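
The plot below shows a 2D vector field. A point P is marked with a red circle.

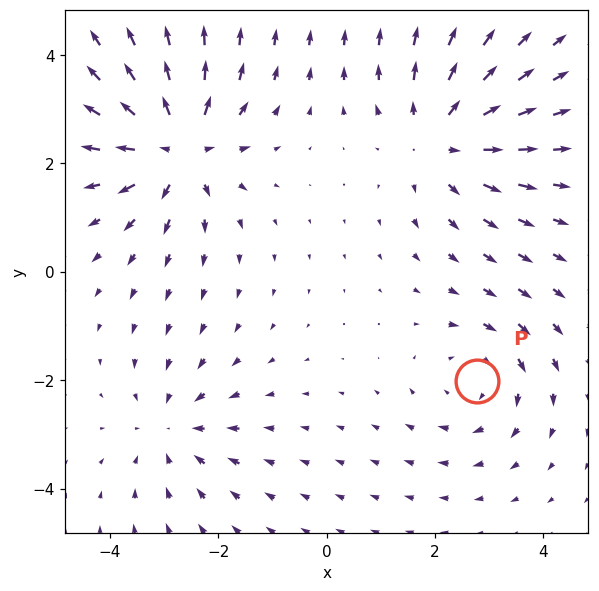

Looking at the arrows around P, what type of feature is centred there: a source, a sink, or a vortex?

At P (2.8, -2.0) the arrows circulate clockwise. Divergence ≈0, curl about -3 — near-zero divergence with nonzero curl is a vortex.

vortex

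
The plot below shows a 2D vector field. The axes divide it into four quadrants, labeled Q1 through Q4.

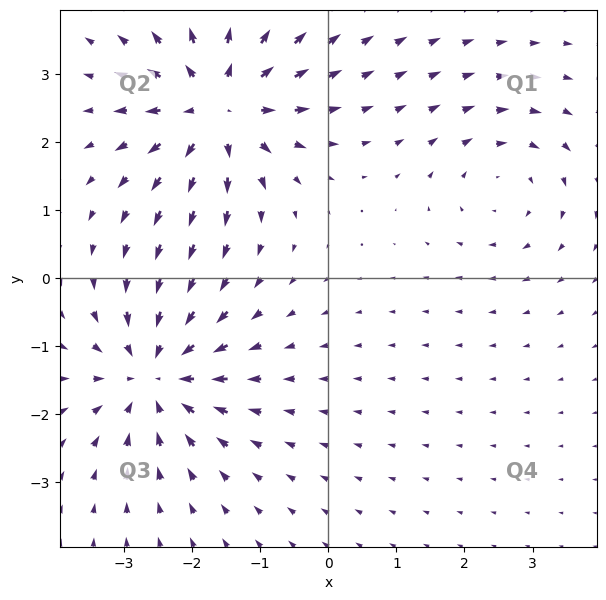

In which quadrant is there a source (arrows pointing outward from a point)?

The source sits at approximately (-1.6, 2.5), which lies in quadrant Q2. The divergence there is about +6, positive as expected for a source.

Q2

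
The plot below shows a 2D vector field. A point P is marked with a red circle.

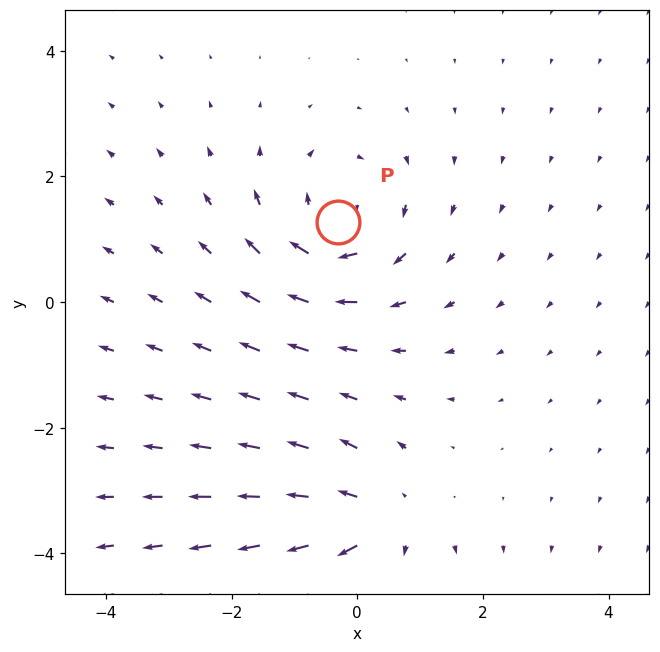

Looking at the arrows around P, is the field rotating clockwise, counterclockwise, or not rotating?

Near P at (-0.3, 1.3) the arrows circulate clockwise. The curl (z-component) there is about -5; negative curl means clockwise rotation.

clockwise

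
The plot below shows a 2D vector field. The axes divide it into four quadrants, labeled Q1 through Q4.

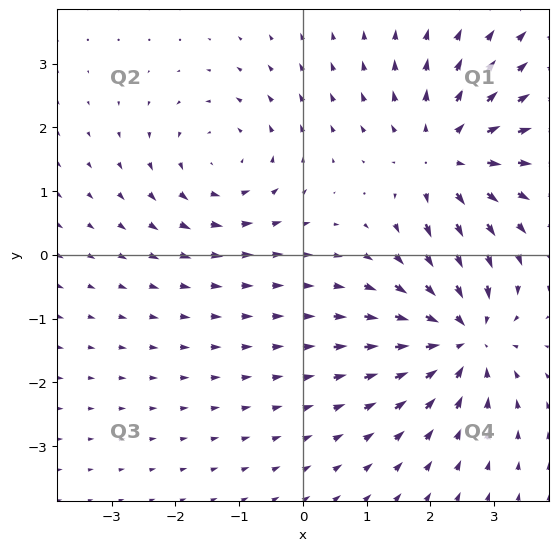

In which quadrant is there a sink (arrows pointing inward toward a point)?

Q4

The sink sits at approximately (2.5, -1.3), which lies in quadrant Q4. The divergence there is about -4, negative as expected for a sink.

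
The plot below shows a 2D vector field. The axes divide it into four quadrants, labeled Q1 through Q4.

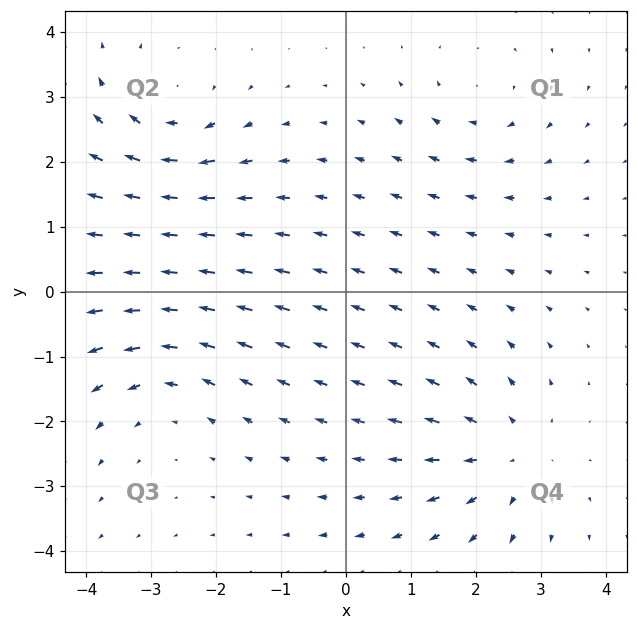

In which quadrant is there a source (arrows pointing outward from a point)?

The source sits at approximately (2.5, -2.5), which lies in quadrant Q4. The divergence there is about +4, positive as expected for a source.

Q4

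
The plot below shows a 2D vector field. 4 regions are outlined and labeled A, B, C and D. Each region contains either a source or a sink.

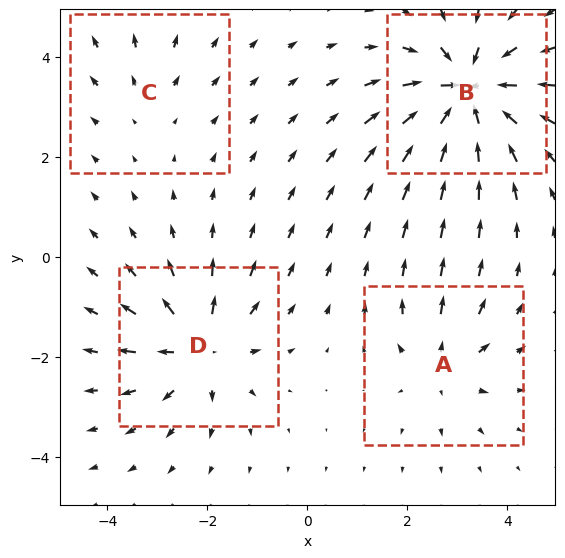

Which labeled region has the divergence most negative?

B

Divergence at each region's feature centre — A: about +4, B: about -8, C: about +2, D: about +6. Region B is most negative.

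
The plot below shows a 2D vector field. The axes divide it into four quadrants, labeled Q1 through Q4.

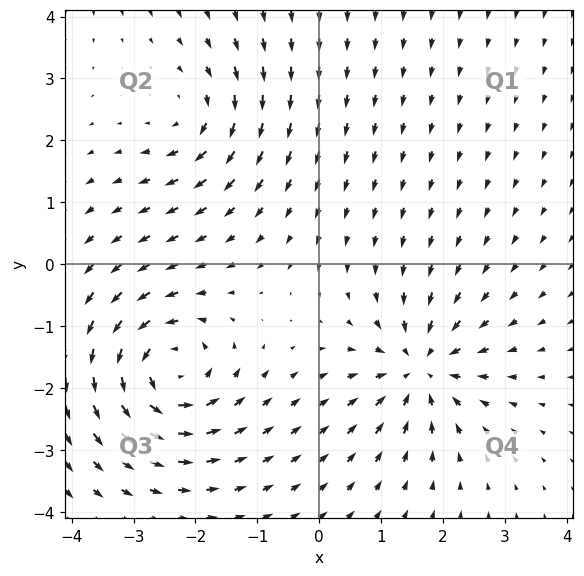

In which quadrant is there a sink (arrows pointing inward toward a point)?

Q4

The sink sits at approximately (1.6, -1.7), which lies in quadrant Q4. The divergence there is about -6, negative as expected for a sink.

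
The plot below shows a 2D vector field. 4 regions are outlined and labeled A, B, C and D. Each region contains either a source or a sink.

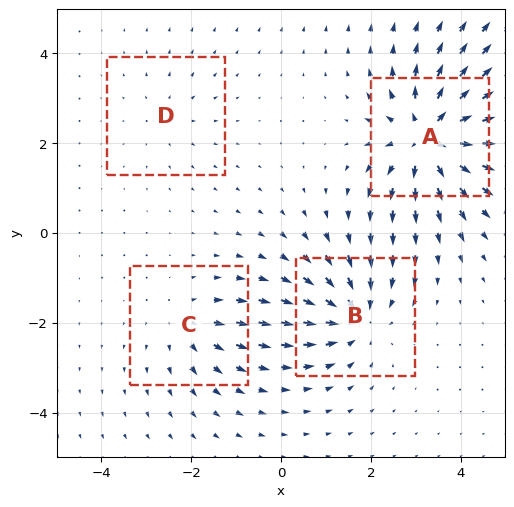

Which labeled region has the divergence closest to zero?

Divergence at each region's feature centre — A: about +8, B: about -5, C: about +3, D: about +2. Region D is closest to zero.

D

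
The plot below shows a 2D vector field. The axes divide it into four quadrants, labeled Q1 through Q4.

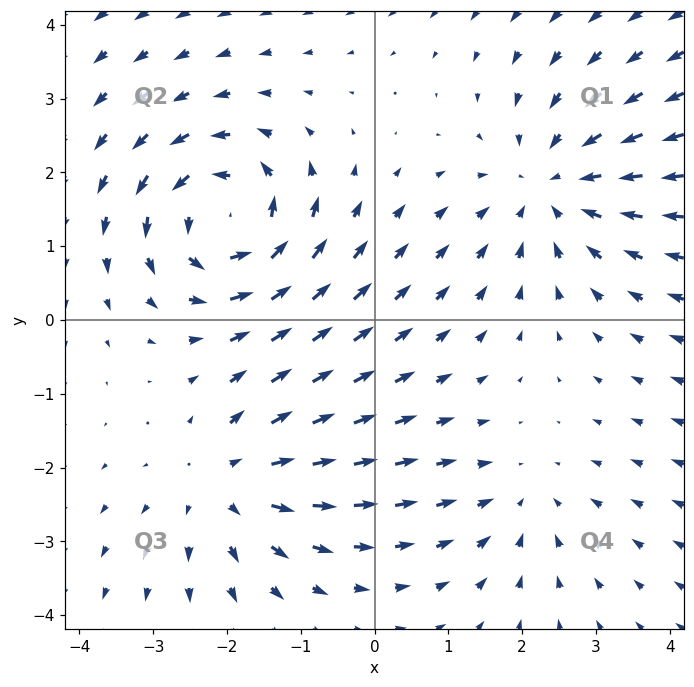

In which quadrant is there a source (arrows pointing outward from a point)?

The source sits at approximately (-2.0, -2.2), which lies in quadrant Q3. The divergence there is about +4, positive as expected for a source.

Q3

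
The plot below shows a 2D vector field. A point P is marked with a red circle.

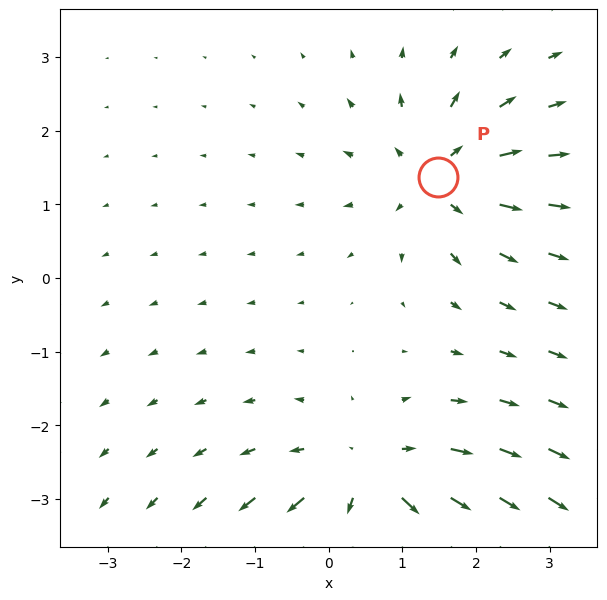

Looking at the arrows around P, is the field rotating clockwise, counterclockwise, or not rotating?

not rotating

Near P at (1.5, 1.4) the arrows show no circulation. The curl there is ≈0.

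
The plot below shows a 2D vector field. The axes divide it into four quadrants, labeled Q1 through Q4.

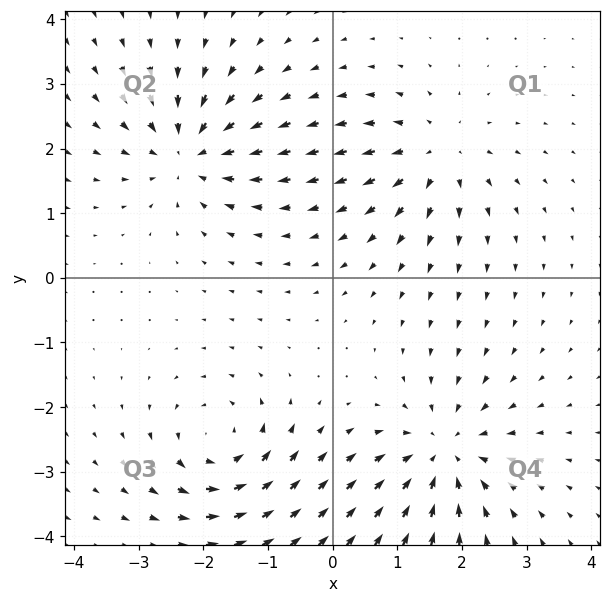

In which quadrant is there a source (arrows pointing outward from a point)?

Q1

The source sits at approximately (1.6, 1.9), which lies in quadrant Q1. The divergence there is about +5, positive as expected for a source.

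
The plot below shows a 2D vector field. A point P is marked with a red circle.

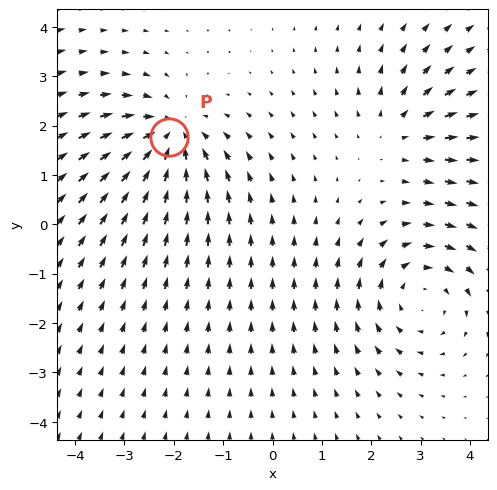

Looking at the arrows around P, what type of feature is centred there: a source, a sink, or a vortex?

At P (-2.1, 1.8) the arrows converge inward. Divergence about -5, curl ≈0 — negative divergence with near-zero curl is a sink.

sink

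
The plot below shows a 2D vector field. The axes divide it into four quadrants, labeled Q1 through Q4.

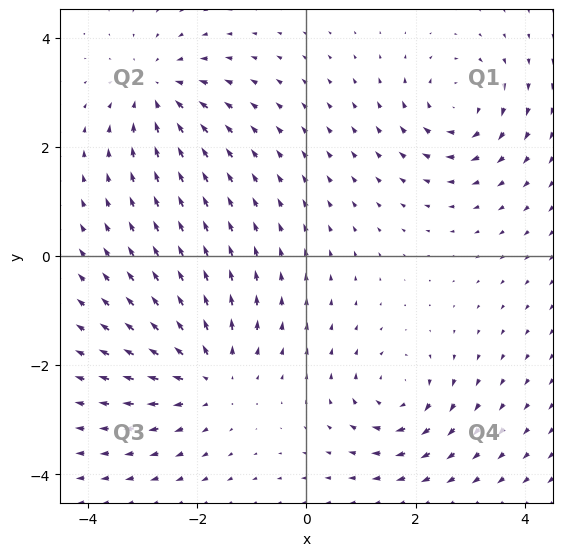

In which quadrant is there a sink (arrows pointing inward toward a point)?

Q2

The sink sits at approximately (-2.7, 3.0), which lies in quadrant Q2. The divergence there is about -4, negative as expected for a sink.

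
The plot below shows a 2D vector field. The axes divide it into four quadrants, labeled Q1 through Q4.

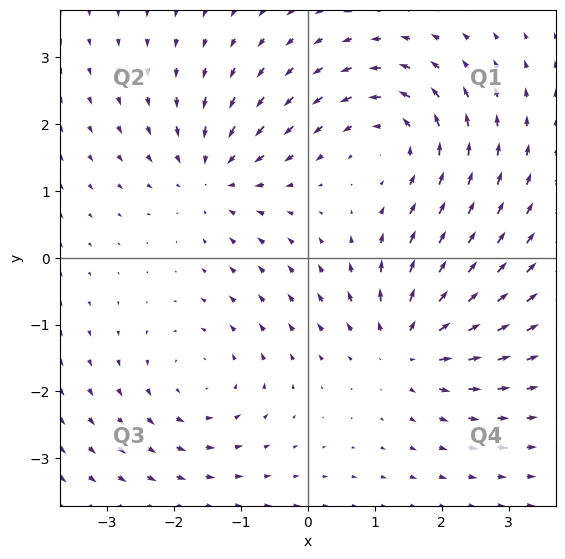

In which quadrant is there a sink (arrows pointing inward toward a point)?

Q2

The sink sits at approximately (-1.4, 1.2), which lies in quadrant Q2. The divergence there is about -5, negative as expected for a sink.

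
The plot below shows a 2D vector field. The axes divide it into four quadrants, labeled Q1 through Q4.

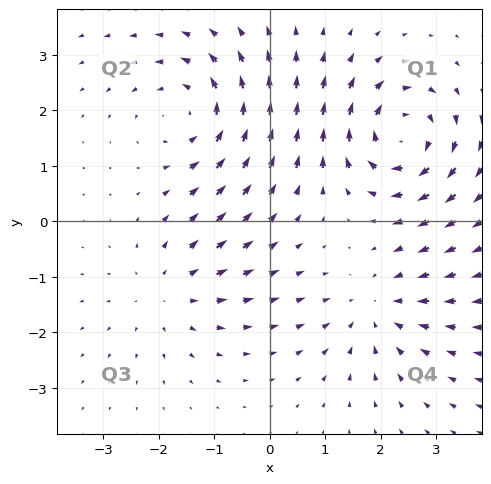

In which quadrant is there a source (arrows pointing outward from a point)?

The source sits at approximately (-1.8, -1.3), which lies in quadrant Q3. The divergence there is about +3, positive as expected for a source.

Q3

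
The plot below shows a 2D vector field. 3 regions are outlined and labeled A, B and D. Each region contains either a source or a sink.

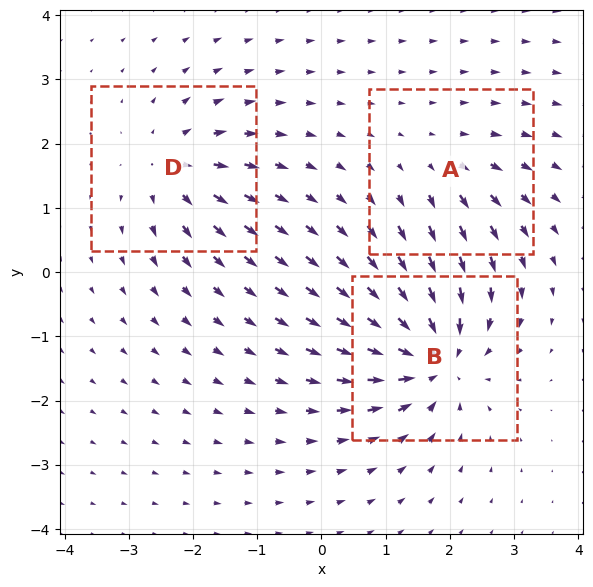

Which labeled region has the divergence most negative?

B

Divergence at each region's feature centre — A: about +2, B: about -6, D: about +4. Region B is most negative.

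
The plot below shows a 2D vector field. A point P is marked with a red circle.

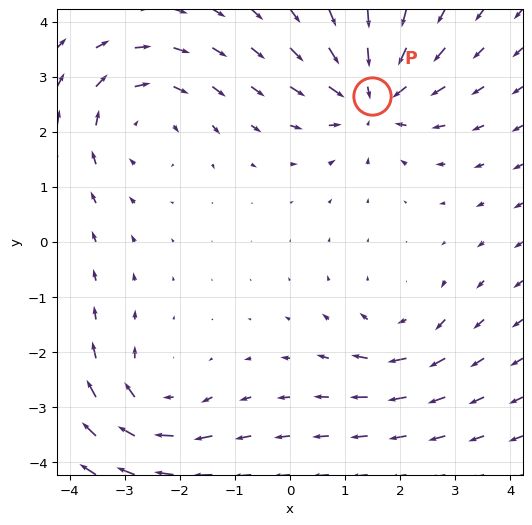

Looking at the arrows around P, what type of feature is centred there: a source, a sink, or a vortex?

At P (1.5, 2.6) the arrows converge inward. Divergence about -5, curl ≈0 — negative divergence with near-zero curl is a sink.

sink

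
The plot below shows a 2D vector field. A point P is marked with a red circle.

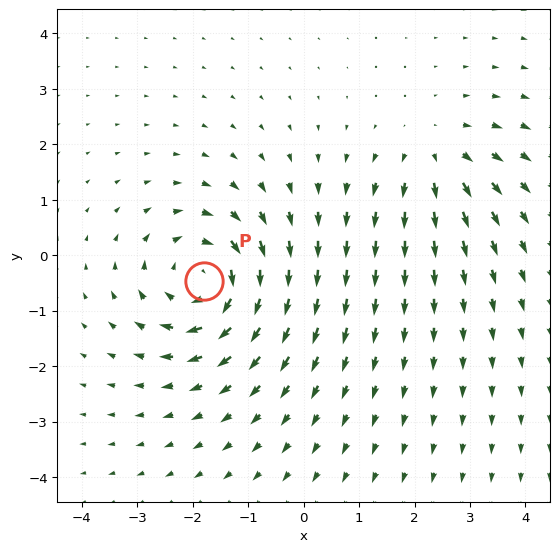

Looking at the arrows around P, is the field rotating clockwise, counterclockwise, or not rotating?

Near P at (-1.8, -0.5) the arrows circulate clockwise. The curl (z-component) there is about -5; negative curl means clockwise rotation.

clockwise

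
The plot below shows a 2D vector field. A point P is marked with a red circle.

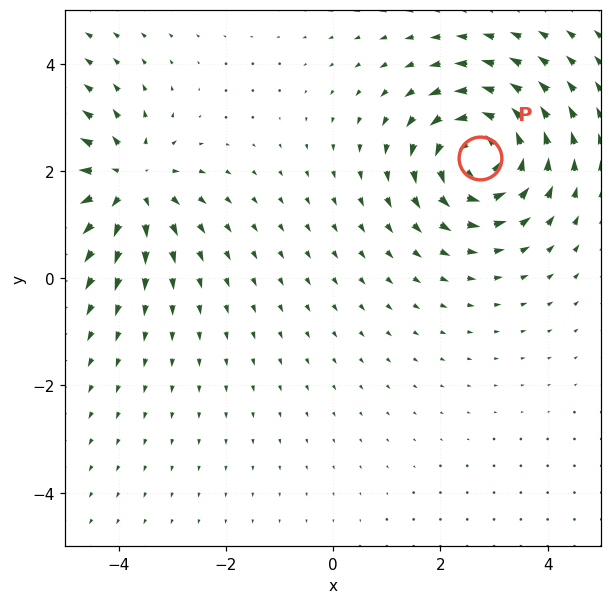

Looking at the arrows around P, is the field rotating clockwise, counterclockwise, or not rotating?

counterclockwise

Near P at (2.7, 2.2) the arrows circulate counterclockwise. The curl (z-component) there is about +4; positive curl means counterclockwise rotation.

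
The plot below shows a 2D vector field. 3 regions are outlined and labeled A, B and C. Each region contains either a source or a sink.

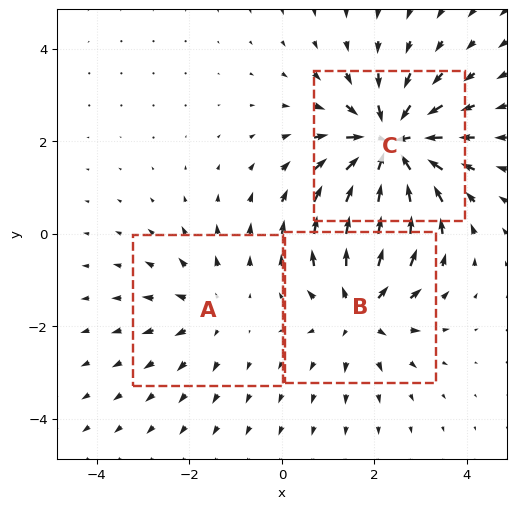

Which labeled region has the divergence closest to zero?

Divergence at each region's feature centre — A: about +2, B: about +3, C: about -5. Region A is closest to zero.

A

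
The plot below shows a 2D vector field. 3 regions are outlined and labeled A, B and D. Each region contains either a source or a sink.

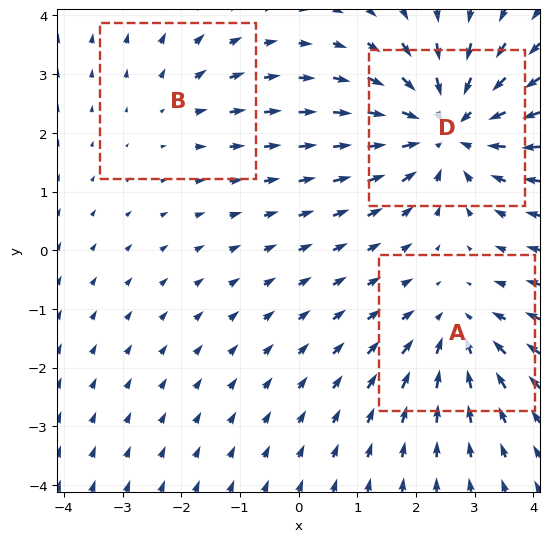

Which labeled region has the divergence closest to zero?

B

Divergence at each region's feature centre — A: about -3, B: about +2, D: about -5. Region B is closest to zero.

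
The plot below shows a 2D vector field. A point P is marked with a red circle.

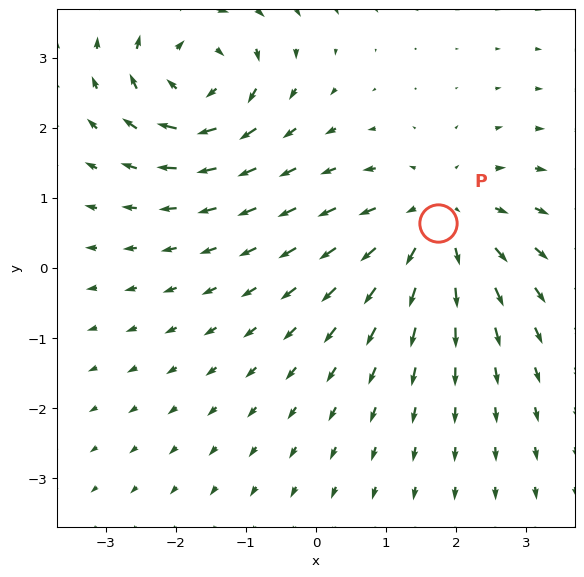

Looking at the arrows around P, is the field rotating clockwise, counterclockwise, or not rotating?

not rotating

Near P at (1.7, 0.6) the arrows show no circulation. The curl there is ≈0.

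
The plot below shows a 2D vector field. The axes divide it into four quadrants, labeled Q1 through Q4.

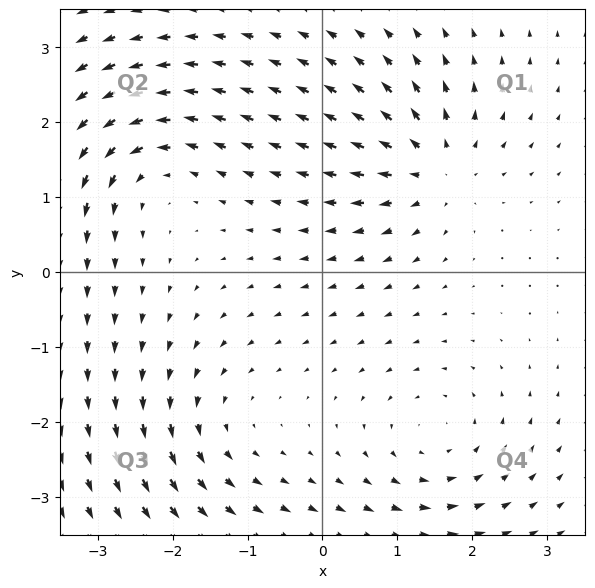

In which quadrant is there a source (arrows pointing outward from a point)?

The source sits at approximately (1.5, 1.4), which lies in quadrant Q1. The divergence there is about +7, positive as expected for a source.

Q1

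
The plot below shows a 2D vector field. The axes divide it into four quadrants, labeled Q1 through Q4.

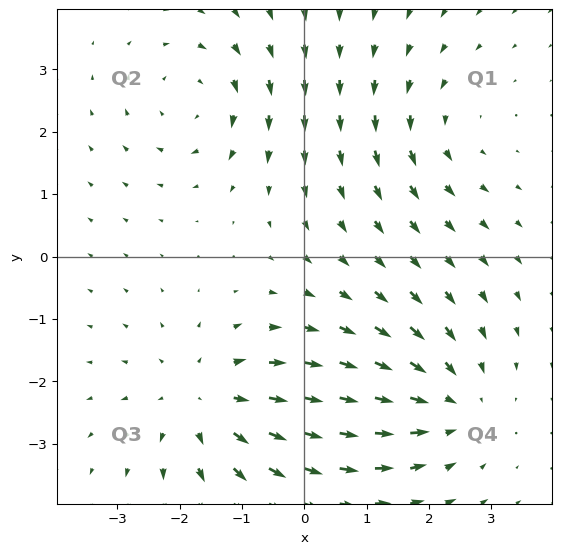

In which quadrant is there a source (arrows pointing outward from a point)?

The source sits at approximately (-1.6, -2.3), which lies in quadrant Q3. The divergence there is about +4, positive as expected for a source.

Q3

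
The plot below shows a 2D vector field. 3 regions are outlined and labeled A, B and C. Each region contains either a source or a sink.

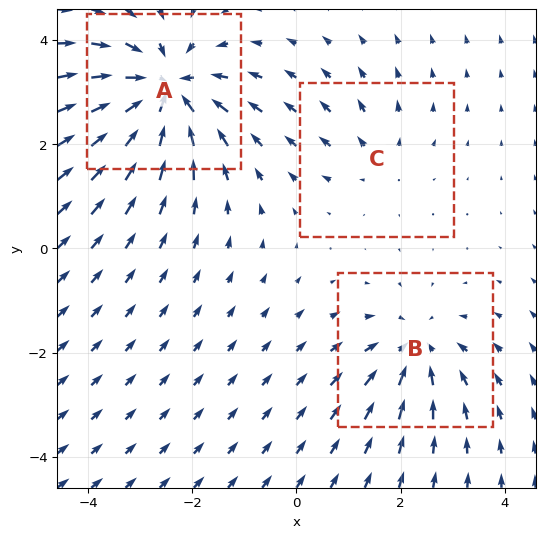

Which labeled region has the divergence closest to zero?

Divergence at each region's feature centre — A: about -5, B: about -3, C: about +2. Region C is closest to zero.

C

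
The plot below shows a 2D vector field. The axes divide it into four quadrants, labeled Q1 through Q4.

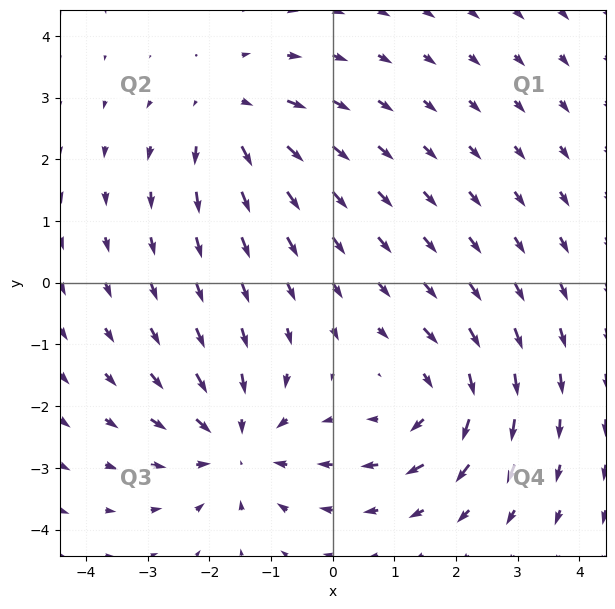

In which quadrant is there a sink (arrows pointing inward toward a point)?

The sink sits at approximately (-1.6, -2.6), which lies in quadrant Q3. The divergence there is about -4, negative as expected for a sink.

Q3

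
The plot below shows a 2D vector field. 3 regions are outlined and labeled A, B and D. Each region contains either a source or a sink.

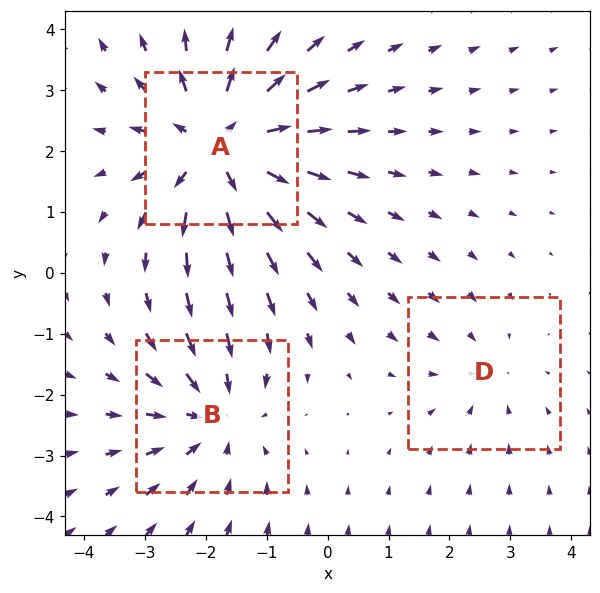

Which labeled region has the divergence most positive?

A

Divergence at each region's feature centre — A: about +4, B: about -3, D: about -2. Region A is most positive.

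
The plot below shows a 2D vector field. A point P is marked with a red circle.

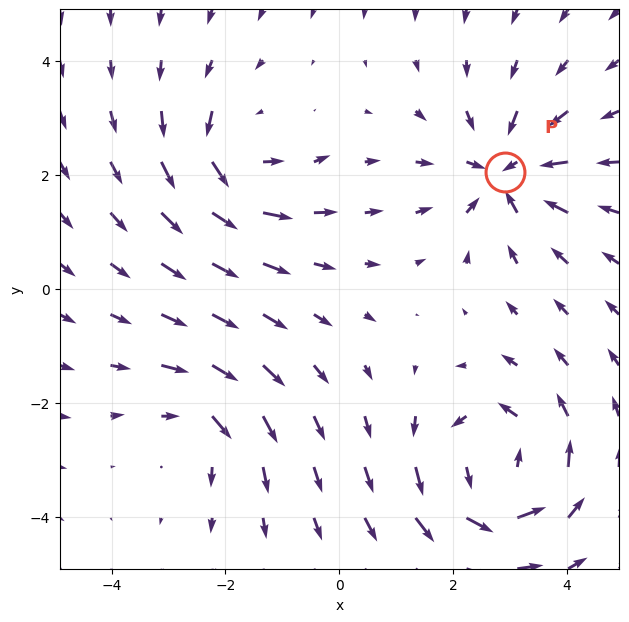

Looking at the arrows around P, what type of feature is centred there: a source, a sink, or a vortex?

At P (2.9, 2.1) the arrows converge inward. Divergence about -5, curl ≈0 — negative divergence with near-zero curl is a sink.

sink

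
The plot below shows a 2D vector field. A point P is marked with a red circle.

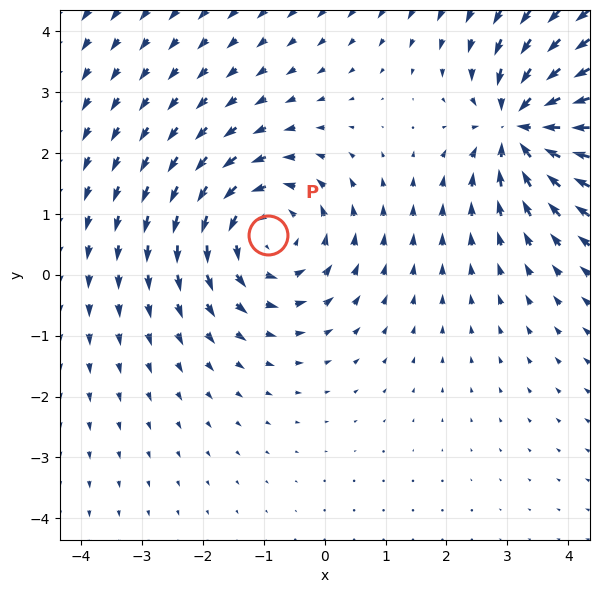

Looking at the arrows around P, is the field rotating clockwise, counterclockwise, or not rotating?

counterclockwise

Near P at (-0.9, 0.7) the arrows circulate counterclockwise. The curl (z-component) there is about +3; positive curl means counterclockwise rotation.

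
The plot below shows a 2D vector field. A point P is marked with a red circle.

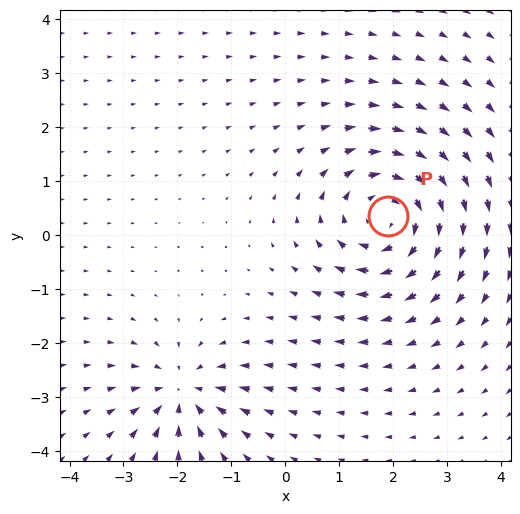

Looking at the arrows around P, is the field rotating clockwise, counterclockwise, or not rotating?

Near P at (1.9, 0.4) the arrows circulate clockwise. The curl (z-component) there is about -4; negative curl means clockwise rotation.

clockwise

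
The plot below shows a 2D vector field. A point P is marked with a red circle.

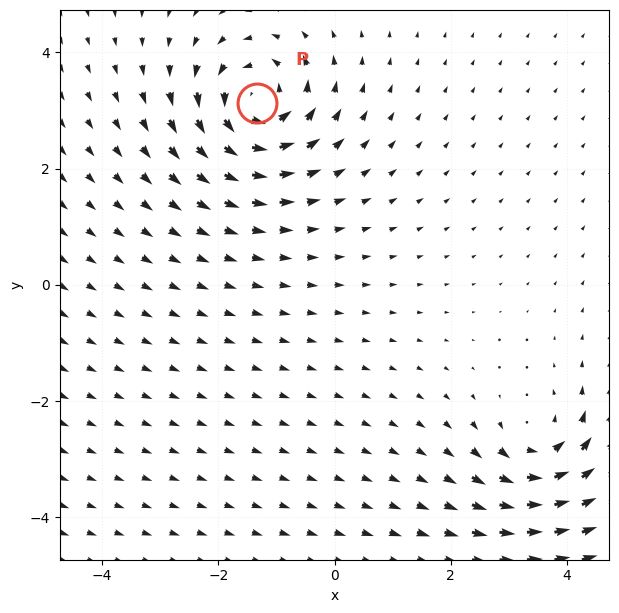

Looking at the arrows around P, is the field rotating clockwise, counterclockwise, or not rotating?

Near P at (-1.3, 3.1) the arrows circulate counterclockwise. The curl (z-component) there is about +7; positive curl means counterclockwise rotation.

counterclockwise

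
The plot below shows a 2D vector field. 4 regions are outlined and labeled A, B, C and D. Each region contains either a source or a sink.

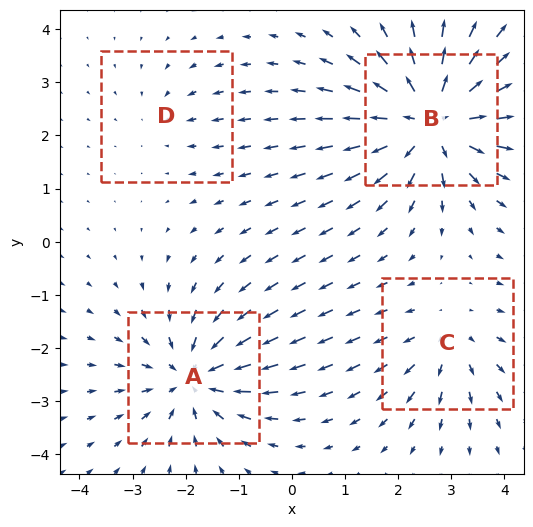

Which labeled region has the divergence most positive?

Divergence at each region's feature centre — A: about -5, B: about +7, C: about +3, D: about -2. Region B is most positive.

B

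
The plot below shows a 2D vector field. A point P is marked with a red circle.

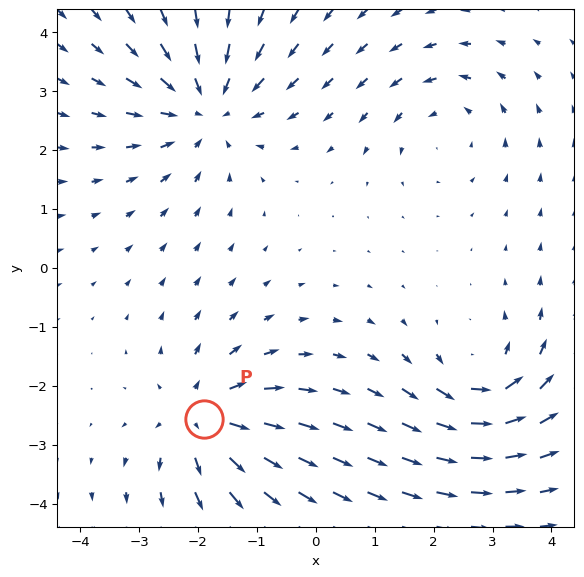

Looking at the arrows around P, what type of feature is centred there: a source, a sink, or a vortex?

source

At P (-1.9, -2.6) the arrows spread outward. Divergence about +5, curl ≈0 — positive divergence with near-zero curl is a source.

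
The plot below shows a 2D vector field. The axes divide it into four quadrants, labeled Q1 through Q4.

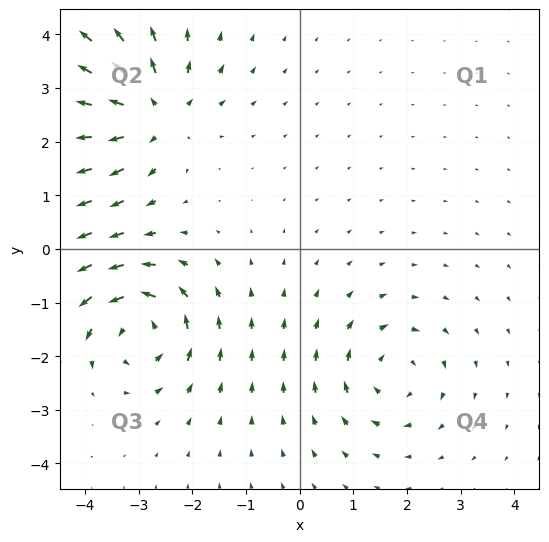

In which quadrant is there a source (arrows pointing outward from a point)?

The source sits at approximately (-2.7, 2.5), which lies in quadrant Q2. The divergence there is about +4, positive as expected for a source.

Q2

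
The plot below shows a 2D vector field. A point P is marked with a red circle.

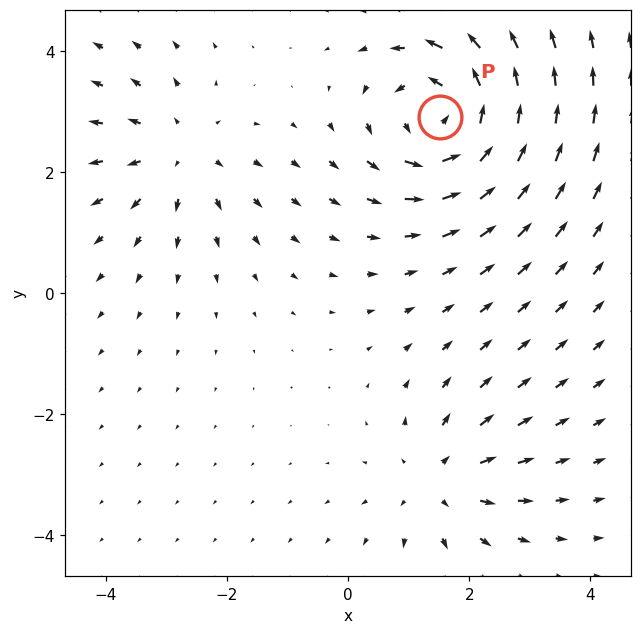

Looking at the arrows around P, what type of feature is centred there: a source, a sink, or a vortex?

vortex

At P (1.5, 2.9) the arrows circulate counterclockwise. Divergence ≈0, curl about +5 — near-zero divergence with nonzero curl is a vortex.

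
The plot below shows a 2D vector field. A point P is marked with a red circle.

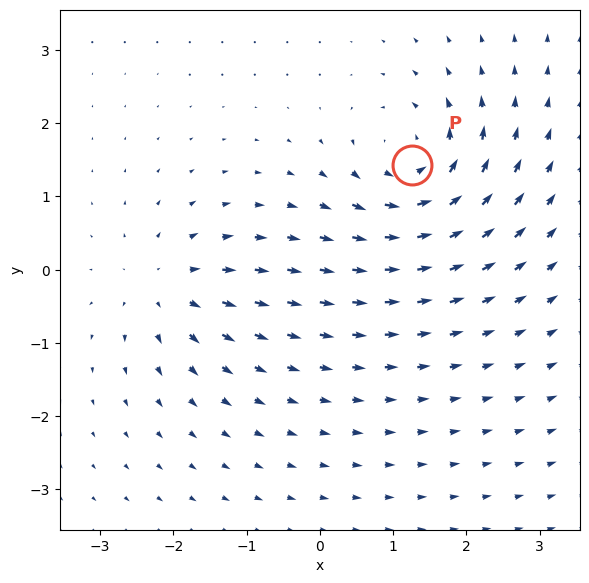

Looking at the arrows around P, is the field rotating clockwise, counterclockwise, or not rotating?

Near P at (1.3, 1.4) the arrows circulate counterclockwise. The curl (z-component) there is about +6; positive curl means counterclockwise rotation.

counterclockwise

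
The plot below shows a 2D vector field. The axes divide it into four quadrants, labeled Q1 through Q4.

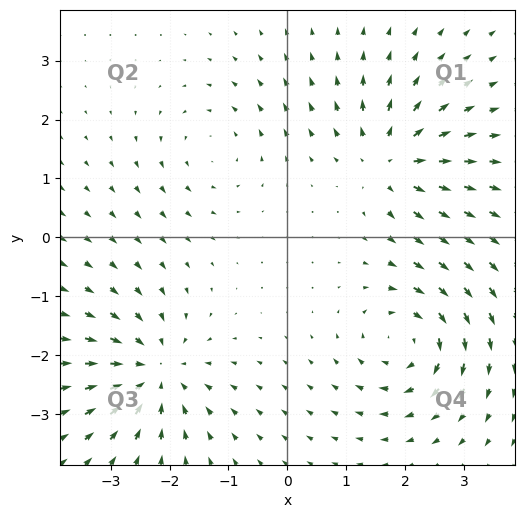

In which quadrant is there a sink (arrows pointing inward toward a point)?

The sink sits at approximately (-2.3, -2.3), which lies in quadrant Q3. The divergence there is about -6, negative as expected for a sink.

Q3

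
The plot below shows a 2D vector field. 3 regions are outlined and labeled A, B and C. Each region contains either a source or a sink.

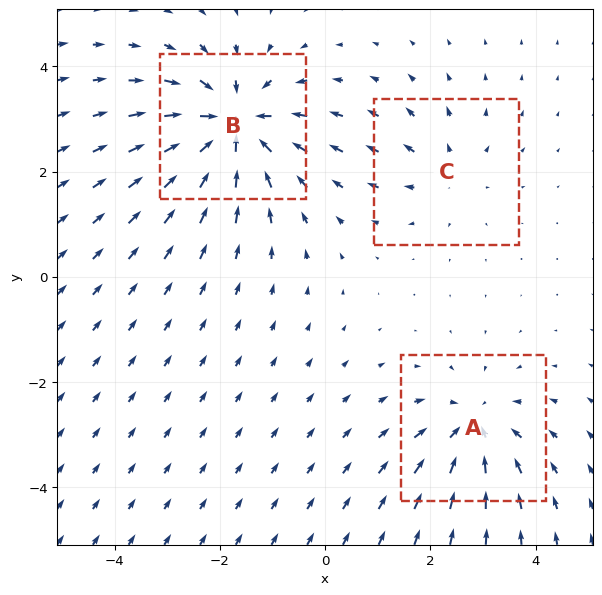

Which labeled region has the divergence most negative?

Divergence at each region's feature centre — A: about -4, B: about -5, C: about +2. Region B is most negative.

B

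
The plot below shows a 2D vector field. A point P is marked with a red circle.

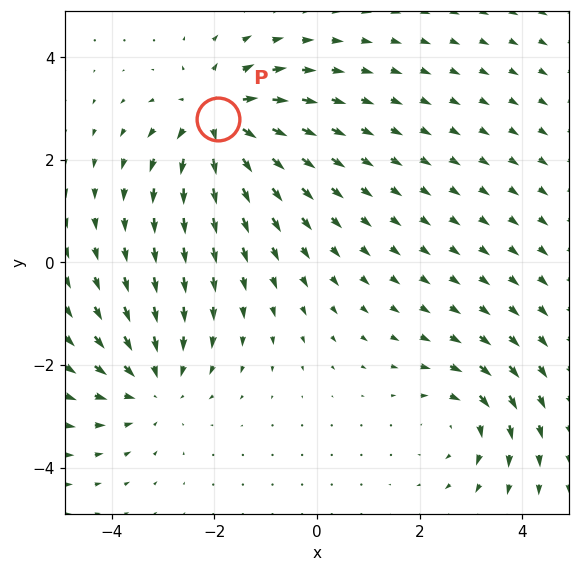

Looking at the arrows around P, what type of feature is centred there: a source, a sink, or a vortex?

At P (-1.9, 2.8) the arrows spread outward. Divergence about +6, curl ≈0 — positive divergence with near-zero curl is a source.

source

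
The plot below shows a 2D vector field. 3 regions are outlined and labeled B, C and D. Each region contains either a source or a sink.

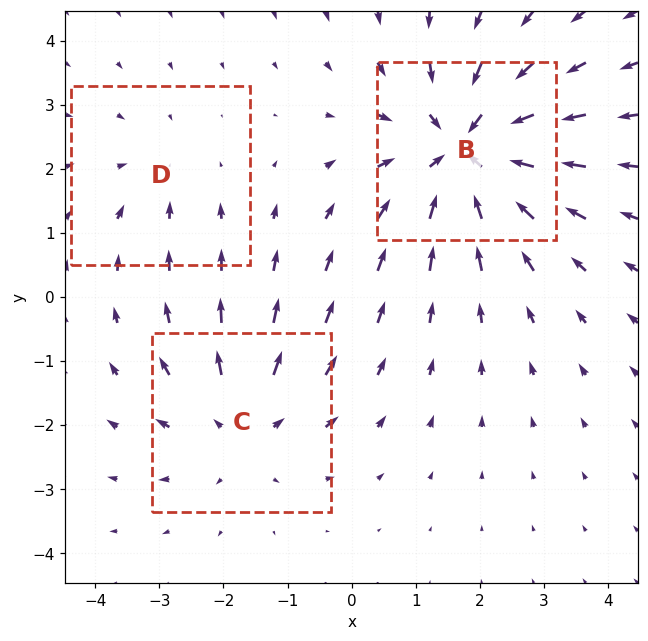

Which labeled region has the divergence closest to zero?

D

Divergence at each region's feature centre — B: about -4, C: about +3, D: about -2. Region D is closest to zero.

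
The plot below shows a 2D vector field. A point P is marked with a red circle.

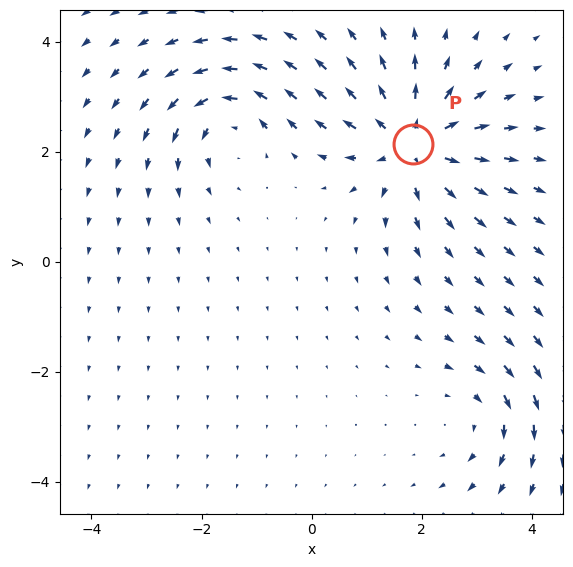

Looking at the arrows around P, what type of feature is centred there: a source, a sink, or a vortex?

At P (1.8, 2.1) the arrows spread outward. Divergence about +5, curl ≈0 — positive divergence with near-zero curl is a source.

source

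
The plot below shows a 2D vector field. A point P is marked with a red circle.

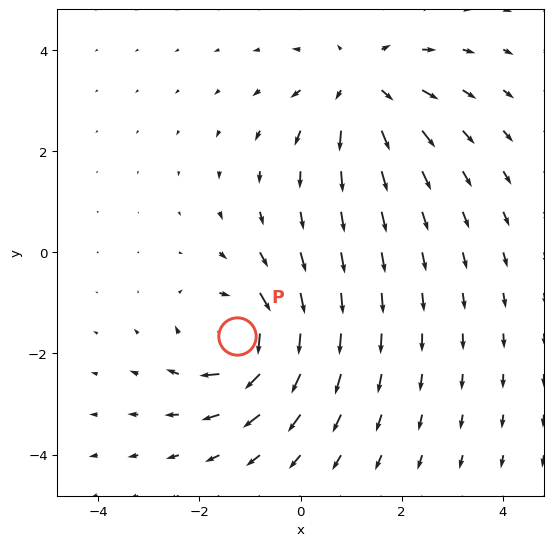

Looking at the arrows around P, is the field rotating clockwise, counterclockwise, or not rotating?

clockwise

Near P at (-1.3, -1.7) the arrows circulate clockwise. The curl (z-component) there is about -5; negative curl means clockwise rotation.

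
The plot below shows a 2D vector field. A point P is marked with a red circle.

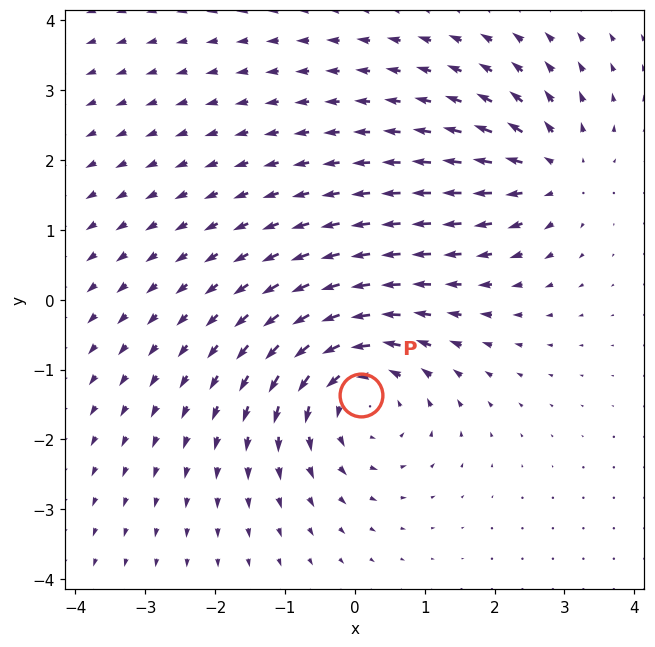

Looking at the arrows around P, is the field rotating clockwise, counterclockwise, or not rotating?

counterclockwise

Near P at (0.1, -1.4) the arrows circulate counterclockwise. The curl (z-component) there is about +5; positive curl means counterclockwise rotation.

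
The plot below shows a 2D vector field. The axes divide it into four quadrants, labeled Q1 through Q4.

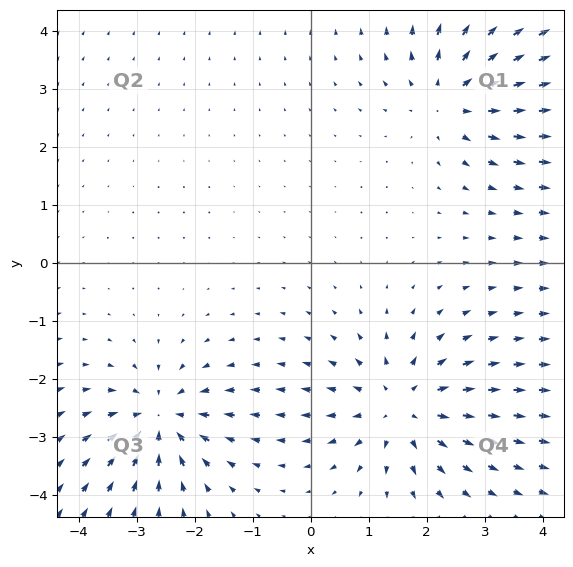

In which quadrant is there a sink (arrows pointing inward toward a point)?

The sink sits at approximately (-2.6, -2.7), which lies in quadrant Q3. The divergence there is about -5, negative as expected for a sink.

Q3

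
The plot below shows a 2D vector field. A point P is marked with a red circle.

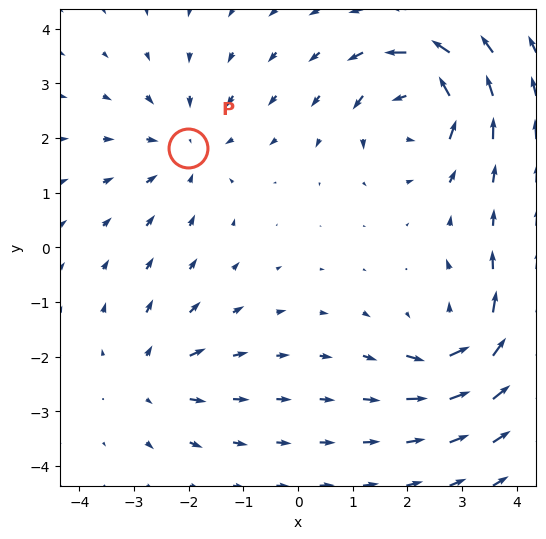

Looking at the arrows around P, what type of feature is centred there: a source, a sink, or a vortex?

sink

At P (-2.0, 1.8) the arrows converge inward. Divergence about -3, curl ≈0 — negative divergence with near-zero curl is a sink.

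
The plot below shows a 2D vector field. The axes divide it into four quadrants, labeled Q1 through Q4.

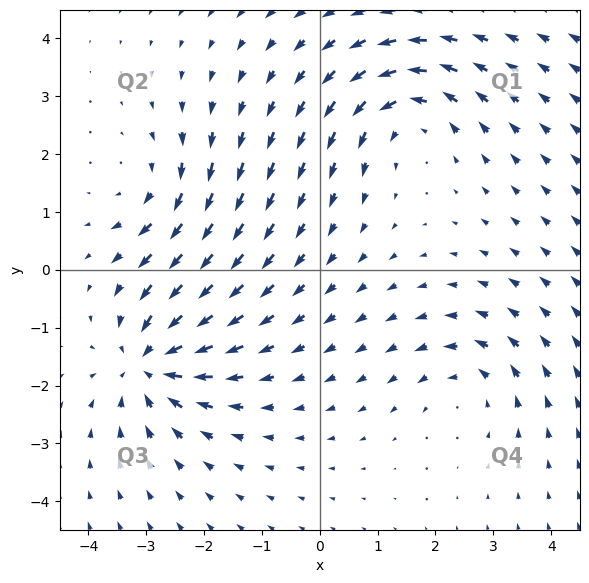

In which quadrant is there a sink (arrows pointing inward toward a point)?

Q3

The sink sits at approximately (-2.9, -1.6), which lies in quadrant Q3. The divergence there is about -6, negative as expected for a sink.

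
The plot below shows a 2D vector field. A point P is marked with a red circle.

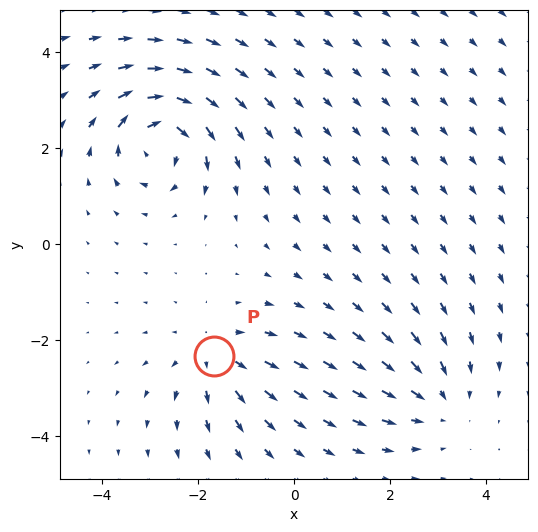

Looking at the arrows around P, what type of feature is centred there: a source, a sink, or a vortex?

source

At P (-1.7, -2.3) the arrows spread outward. Divergence about +4, curl ≈0 — positive divergence with near-zero curl is a source.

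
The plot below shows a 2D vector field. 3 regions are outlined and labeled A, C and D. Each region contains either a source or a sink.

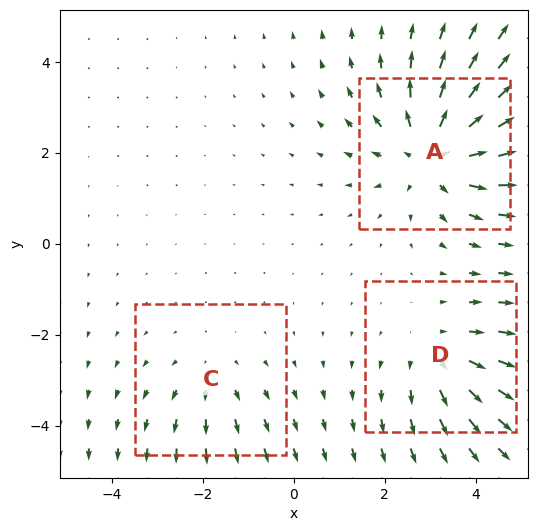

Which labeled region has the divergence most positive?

Divergence at each region's feature centre — A: about +4, C: about +2, D: about +3. Region A is most positive.

A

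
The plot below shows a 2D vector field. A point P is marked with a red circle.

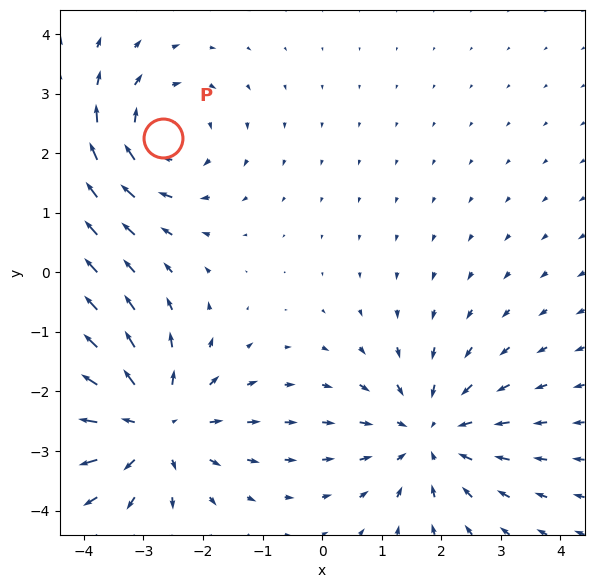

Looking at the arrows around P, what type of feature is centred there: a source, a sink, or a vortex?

vortex

At P (-2.7, 2.3) the arrows circulate clockwise. Divergence ≈0, curl about -4 — near-zero divergence with nonzero curl is a vortex.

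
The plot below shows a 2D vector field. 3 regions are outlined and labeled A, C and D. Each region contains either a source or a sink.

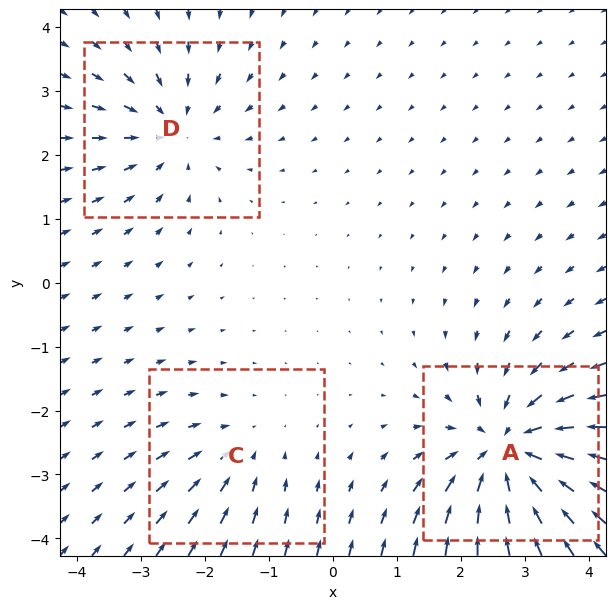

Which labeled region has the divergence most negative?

Divergence at each region's feature centre — A: about -5, C: about -2, D: about -3. Region A is most negative.

A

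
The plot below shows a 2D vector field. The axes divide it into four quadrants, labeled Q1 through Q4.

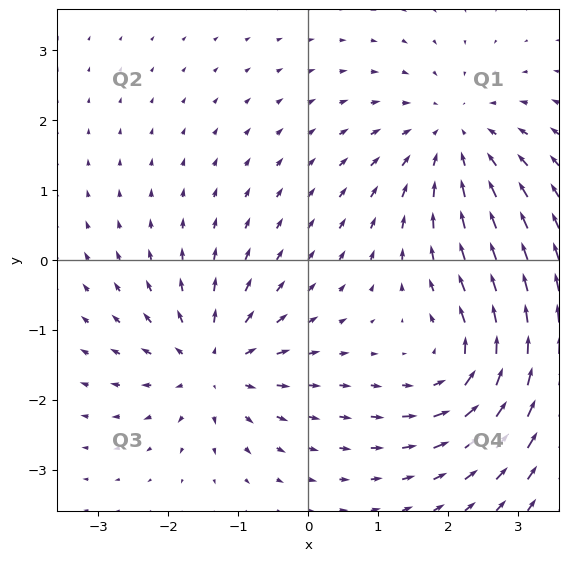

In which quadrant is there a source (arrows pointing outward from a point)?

Q3

The source sits at approximately (-1.4, -1.5), which lies in quadrant Q3. The divergence there is about +4, positive as expected for a source.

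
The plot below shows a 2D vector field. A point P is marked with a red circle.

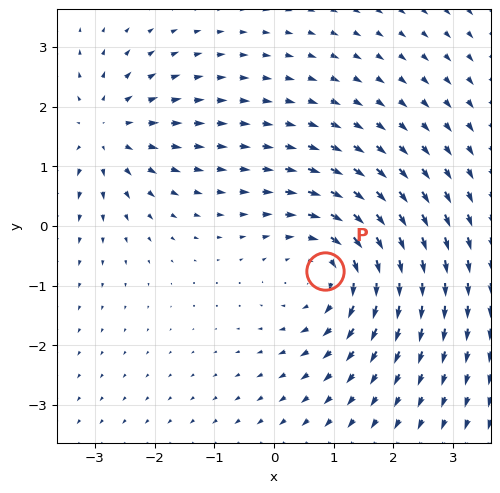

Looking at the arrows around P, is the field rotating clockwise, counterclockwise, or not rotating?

clockwise

Near P at (0.9, -0.8) the arrows circulate clockwise. The curl (z-component) there is about -3; negative curl means clockwise rotation.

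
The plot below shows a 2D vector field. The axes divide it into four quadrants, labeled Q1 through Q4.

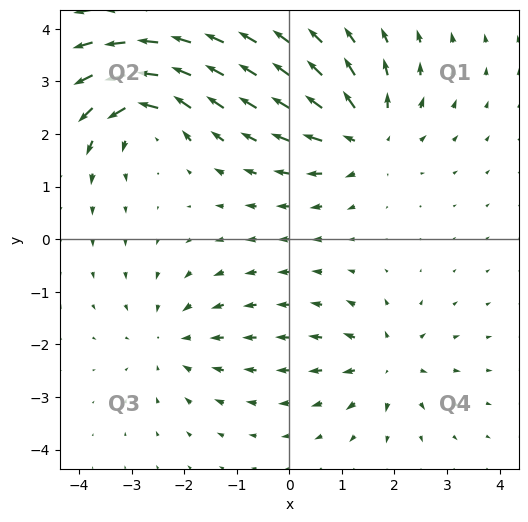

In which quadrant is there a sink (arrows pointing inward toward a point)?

The sink sits at approximately (-2.2, -1.9), which lies in quadrant Q3. The divergence there is about -3, negative as expected for a sink.

Q3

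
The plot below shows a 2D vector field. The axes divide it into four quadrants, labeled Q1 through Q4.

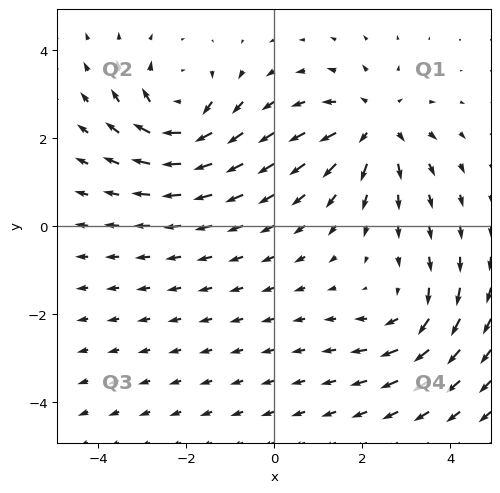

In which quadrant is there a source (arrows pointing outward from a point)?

The source sits at approximately (2.3, 2.3), which lies in quadrant Q1. The divergence there is about +4, positive as expected for a source.

Q1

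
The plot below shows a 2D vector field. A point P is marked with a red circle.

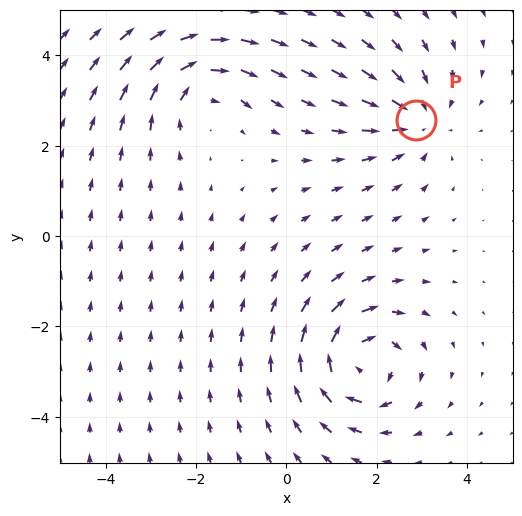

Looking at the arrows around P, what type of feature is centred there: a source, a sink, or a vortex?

At P (2.9, 2.6) the arrows converge inward. Divergence about -3, curl ≈0 — negative divergence with near-zero curl is a sink.

sink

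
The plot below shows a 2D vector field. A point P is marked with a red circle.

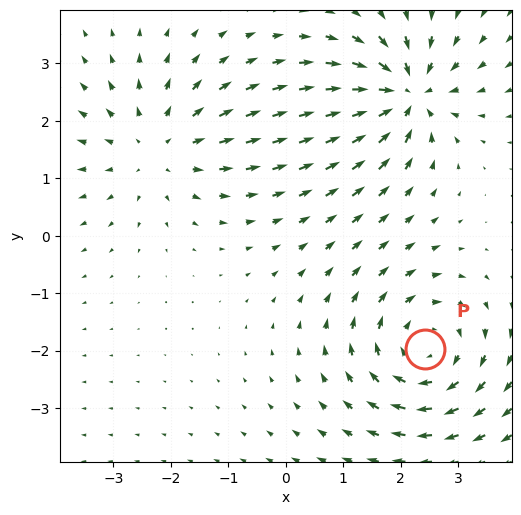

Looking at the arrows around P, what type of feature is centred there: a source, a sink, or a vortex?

At P (2.4, -2.0) the arrows circulate clockwise. Divergence ≈0, curl about -5 — near-zero divergence with nonzero curl is a vortex.

vortex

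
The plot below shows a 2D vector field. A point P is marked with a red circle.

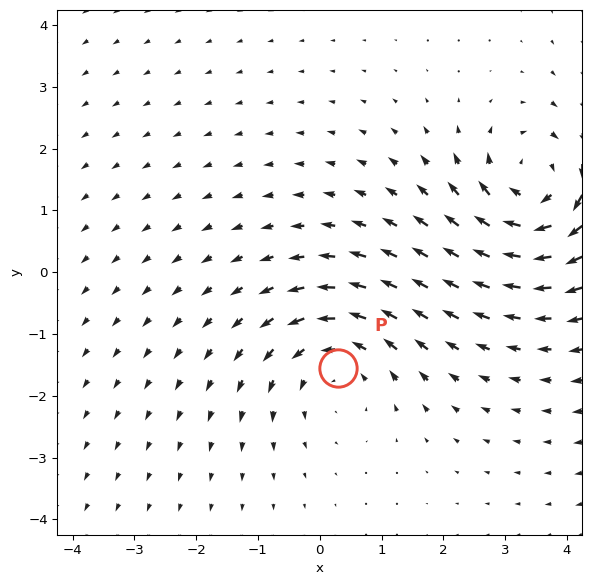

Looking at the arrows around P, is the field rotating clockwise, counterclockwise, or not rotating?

counterclockwise

Near P at (0.3, -1.6) the arrows circulate counterclockwise. The curl (z-component) there is about +3; positive curl means counterclockwise rotation.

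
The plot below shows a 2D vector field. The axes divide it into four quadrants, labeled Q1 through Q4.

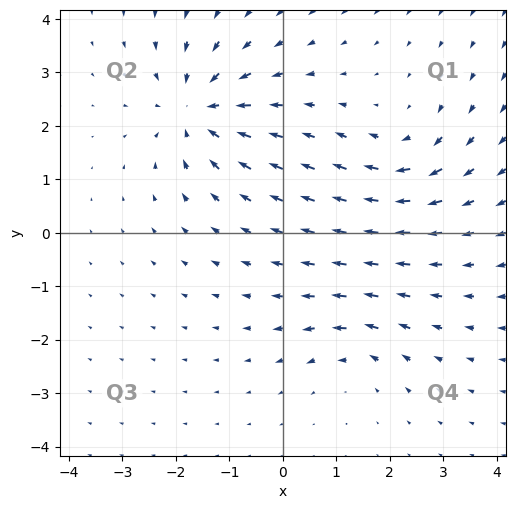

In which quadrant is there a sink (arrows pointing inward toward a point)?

The sink sits at approximately (-1.6, 2.3), which lies in quadrant Q2. The divergence there is about -5, negative as expected for a sink.

Q2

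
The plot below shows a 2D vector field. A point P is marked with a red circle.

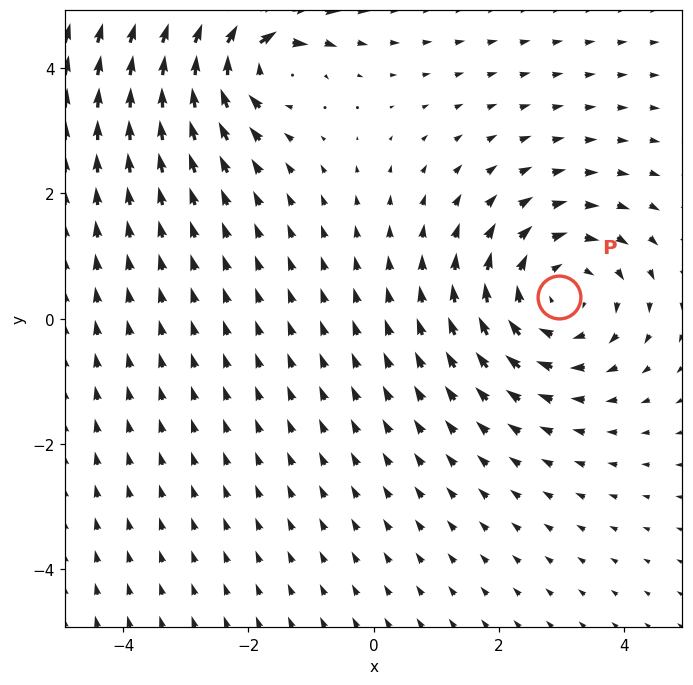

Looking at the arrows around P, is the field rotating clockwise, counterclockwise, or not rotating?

Near P at (3.0, 0.4) the arrows circulate clockwise. The curl (z-component) there is about -4; negative curl means clockwise rotation.

clockwise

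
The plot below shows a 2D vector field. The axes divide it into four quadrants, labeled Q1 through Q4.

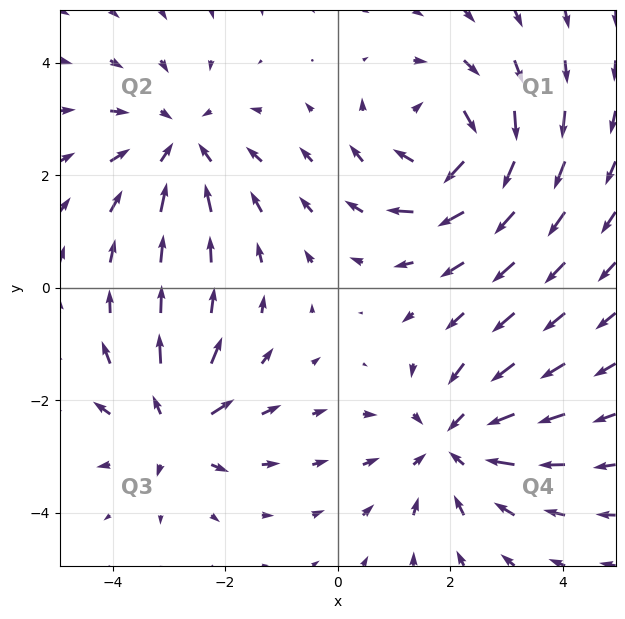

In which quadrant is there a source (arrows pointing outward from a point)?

Q3

The source sits at approximately (-2.9, -2.4), which lies in quadrant Q3. The divergence there is about +5, positive as expected for a source.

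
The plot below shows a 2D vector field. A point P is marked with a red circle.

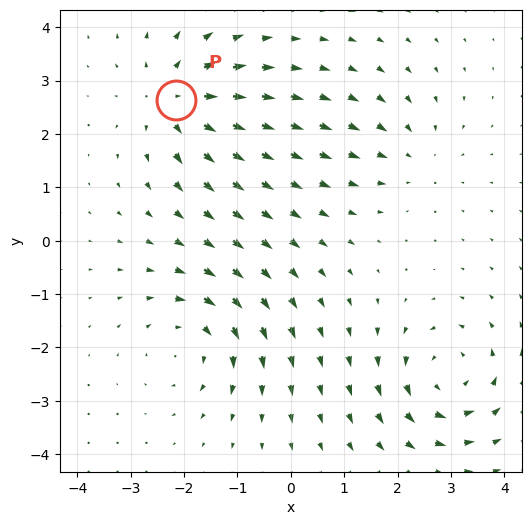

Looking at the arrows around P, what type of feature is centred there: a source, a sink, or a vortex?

At P (-2.2, 2.6) the arrows spread outward. Divergence about +6, curl ≈0 — positive divergence with near-zero curl is a source.

source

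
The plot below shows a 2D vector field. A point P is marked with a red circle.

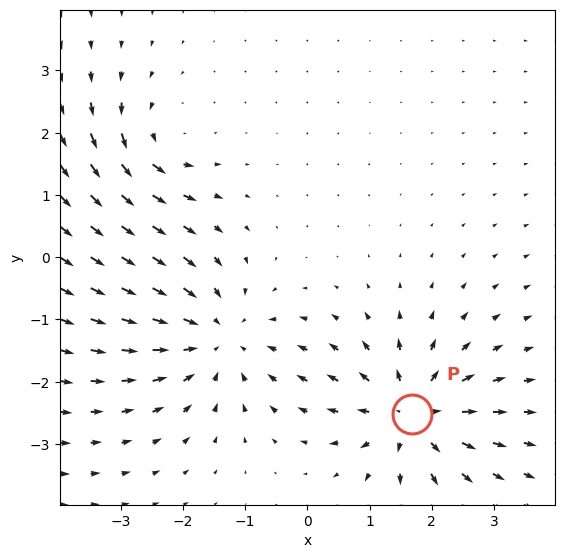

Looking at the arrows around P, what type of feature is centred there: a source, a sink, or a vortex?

source

At P (1.7, -2.5) the arrows spread outward. Divergence about +5, curl ≈0 — positive divergence with near-zero curl is a source.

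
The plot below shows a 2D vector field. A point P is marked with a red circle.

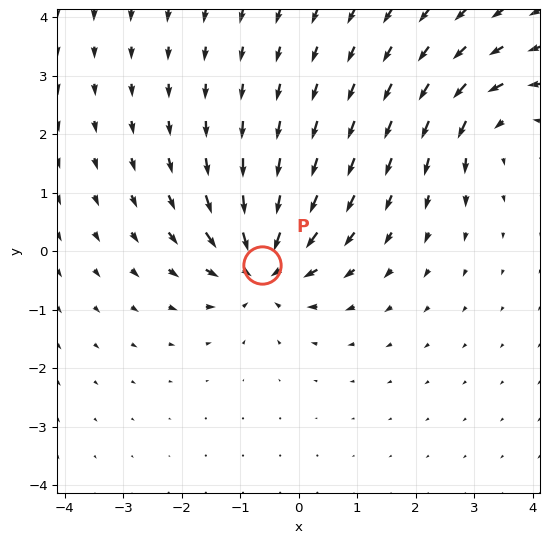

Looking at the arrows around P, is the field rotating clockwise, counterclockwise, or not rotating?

Near P at (-0.6, -0.2) the arrows show no circulation. The curl there is ≈0.

not rotating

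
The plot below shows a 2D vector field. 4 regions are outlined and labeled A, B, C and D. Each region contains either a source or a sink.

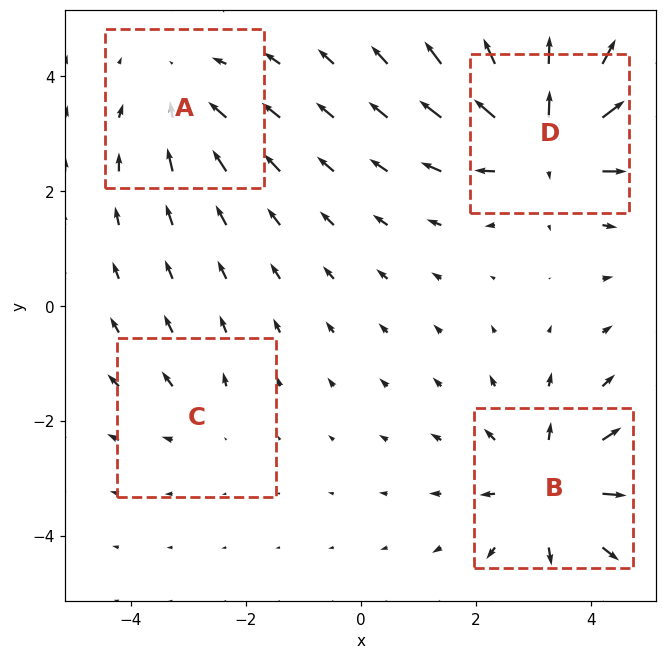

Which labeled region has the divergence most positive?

D

Divergence at each region's feature centre — A: about -3, B: about +5, C: about +2, D: about +7. Region D is most positive.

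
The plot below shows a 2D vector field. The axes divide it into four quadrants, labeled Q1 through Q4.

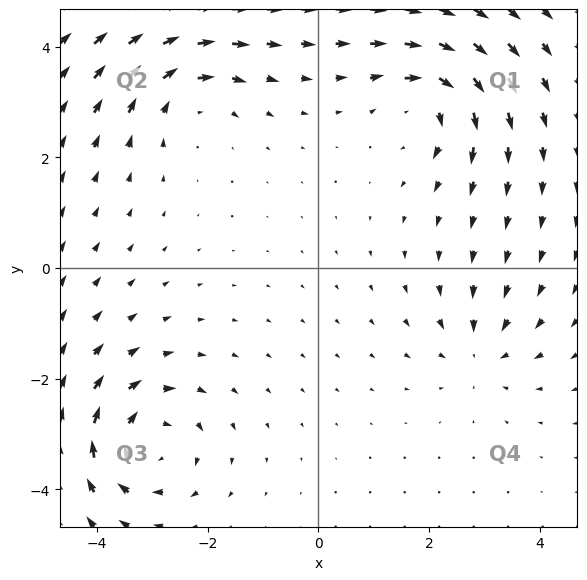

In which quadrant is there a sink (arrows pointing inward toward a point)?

The sink sits at approximately (2.9, -1.5), which lies in quadrant Q4. The divergence there is about -4, negative as expected for a sink.

Q4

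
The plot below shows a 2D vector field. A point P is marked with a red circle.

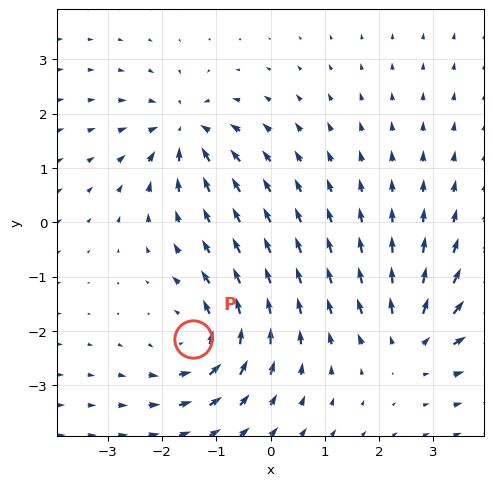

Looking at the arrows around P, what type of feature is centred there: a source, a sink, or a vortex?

At P (-1.4, -2.2) the arrows circulate counterclockwise. Divergence ≈0, curl about +4 — near-zero divergence with nonzero curl is a vortex.

vortex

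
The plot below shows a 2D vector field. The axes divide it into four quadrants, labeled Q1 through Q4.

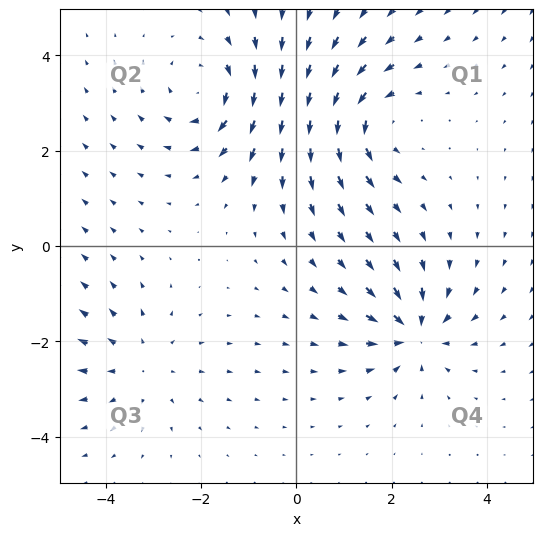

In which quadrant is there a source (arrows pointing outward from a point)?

Q3

The source sits at approximately (-3.3, -2.5), which lies in quadrant Q3. The divergence there is about +2, positive as expected for a source.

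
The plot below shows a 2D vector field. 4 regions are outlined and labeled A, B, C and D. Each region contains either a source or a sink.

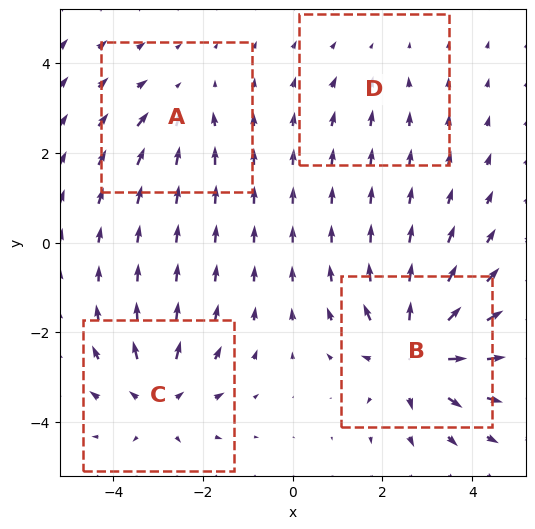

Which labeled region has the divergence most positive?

B

Divergence at each region's feature centre — A: about -3, B: about +7, C: about +5, D: about -2. Region B is most positive.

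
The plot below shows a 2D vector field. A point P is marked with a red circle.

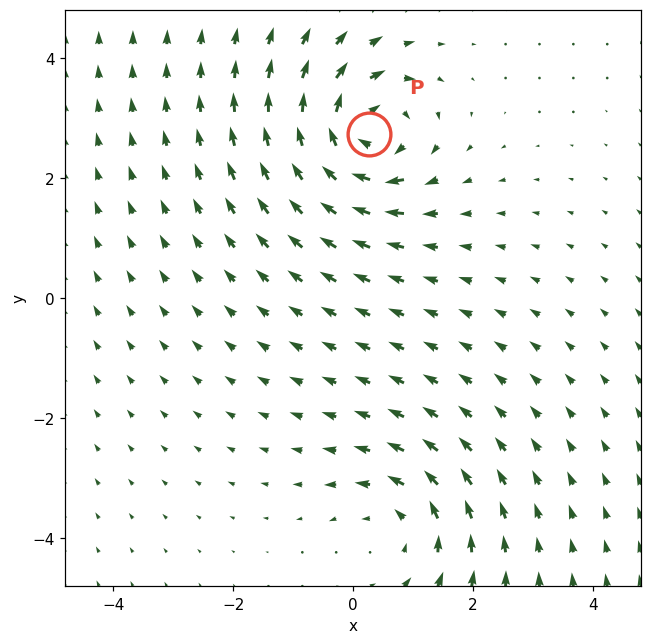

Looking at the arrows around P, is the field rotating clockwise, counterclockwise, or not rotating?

clockwise

Near P at (0.3, 2.7) the arrows circulate clockwise. The curl (z-component) there is about -5; negative curl means clockwise rotation.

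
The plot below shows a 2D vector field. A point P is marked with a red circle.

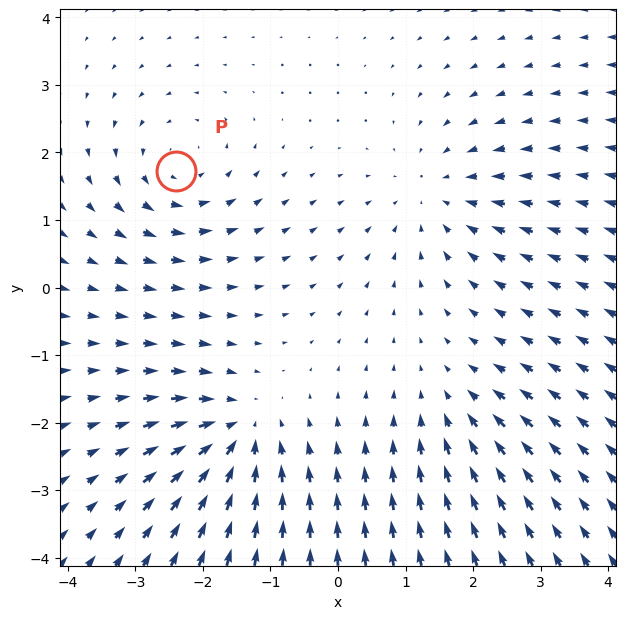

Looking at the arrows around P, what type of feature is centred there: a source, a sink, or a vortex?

At P (-2.4, 1.7) the arrows circulate counterclockwise. Divergence ≈0, curl about +4 — near-zero divergence with nonzero curl is a vortex.

vortex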